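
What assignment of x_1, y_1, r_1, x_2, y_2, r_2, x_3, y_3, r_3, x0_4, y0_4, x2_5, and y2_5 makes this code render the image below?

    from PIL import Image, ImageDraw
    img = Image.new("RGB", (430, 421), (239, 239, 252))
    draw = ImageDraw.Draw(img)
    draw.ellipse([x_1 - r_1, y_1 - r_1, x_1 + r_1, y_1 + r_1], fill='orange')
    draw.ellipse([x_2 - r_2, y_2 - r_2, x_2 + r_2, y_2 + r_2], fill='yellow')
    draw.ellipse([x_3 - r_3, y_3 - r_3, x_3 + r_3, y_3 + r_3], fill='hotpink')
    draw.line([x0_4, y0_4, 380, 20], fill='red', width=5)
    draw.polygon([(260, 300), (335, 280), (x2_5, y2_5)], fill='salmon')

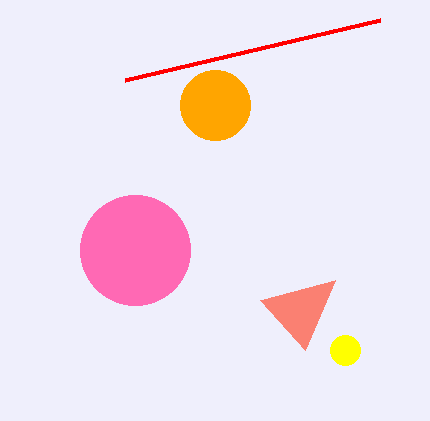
x_1 = 215
y_1 = 105
r_1 = 35
x_2 = 345
y_2 = 350
r_2 = 15
x_3 = 135
y_3 = 250
r_3 = 55
x0_4 = 125
y0_4 = 80
x2_5 = 305
y2_5 = 350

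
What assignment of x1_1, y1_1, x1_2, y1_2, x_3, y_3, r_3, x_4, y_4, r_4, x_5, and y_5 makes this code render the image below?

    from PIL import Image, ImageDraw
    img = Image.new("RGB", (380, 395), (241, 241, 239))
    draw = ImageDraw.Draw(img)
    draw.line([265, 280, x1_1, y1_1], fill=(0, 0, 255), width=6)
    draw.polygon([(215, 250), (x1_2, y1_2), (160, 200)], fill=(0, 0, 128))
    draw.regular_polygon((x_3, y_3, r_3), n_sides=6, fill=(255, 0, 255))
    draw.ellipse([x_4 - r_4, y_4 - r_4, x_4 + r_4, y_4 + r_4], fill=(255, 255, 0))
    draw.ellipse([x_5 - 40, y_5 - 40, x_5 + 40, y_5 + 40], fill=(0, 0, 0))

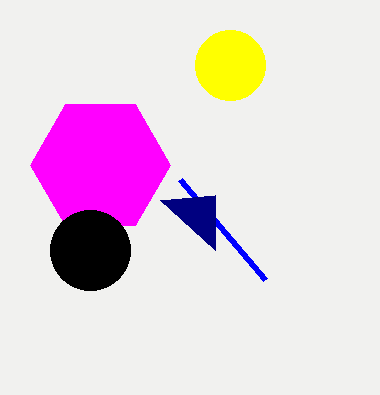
x1_1 = 180
y1_1 = 180
x1_2 = 215
y1_2 = 195
x_3 = 100
y_3 = 165
r_3 = 70
x_4 = 230
y_4 = 65
r_4 = 35
x_5 = 90
y_5 = 250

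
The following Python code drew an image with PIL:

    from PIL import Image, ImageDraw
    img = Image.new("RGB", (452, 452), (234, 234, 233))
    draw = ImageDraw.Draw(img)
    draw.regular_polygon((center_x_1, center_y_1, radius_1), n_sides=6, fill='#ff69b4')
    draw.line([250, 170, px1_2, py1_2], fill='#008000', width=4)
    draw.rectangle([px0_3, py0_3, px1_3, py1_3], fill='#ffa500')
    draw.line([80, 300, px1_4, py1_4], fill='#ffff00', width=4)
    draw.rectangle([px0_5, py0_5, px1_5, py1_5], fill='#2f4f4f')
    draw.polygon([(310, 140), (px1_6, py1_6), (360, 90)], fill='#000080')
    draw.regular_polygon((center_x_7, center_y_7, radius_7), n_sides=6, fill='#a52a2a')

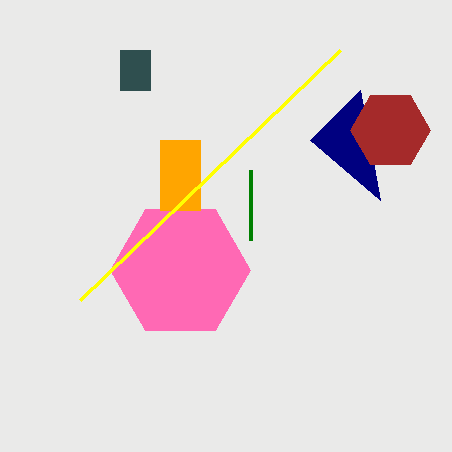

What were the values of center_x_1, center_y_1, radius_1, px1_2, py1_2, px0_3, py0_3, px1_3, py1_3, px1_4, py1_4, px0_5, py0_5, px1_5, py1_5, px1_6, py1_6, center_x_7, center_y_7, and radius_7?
center_x_1 = 180; center_y_1 = 270; radius_1 = 70; px1_2 = 250; py1_2 = 240; px0_3 = 160; py0_3 = 140; px1_3 = 200; py1_3 = 210; px1_4 = 340; py1_4 = 50; px0_5 = 120; py0_5 = 50; px1_5 = 150; py1_5 = 90; px1_6 = 380; py1_6 = 200; center_x_7 = 390; center_y_7 = 130; radius_7 = 40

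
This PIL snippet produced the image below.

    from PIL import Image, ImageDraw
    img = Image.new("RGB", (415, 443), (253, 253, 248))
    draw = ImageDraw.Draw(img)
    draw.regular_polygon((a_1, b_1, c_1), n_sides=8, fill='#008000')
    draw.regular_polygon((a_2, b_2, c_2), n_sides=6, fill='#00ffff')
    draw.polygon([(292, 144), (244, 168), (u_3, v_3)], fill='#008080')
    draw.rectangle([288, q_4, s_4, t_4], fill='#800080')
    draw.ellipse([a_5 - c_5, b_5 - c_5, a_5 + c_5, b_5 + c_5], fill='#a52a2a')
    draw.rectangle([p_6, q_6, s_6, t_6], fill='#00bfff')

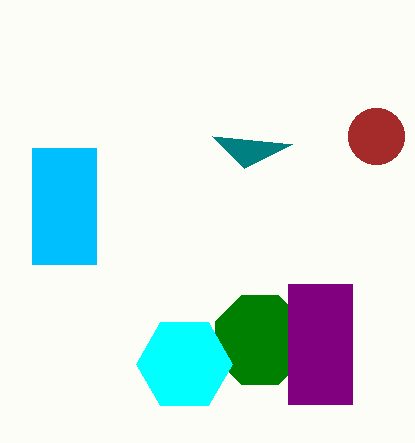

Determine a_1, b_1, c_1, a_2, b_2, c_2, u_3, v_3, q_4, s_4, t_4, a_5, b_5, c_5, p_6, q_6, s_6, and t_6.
a_1 = 260, b_1 = 340, c_1 = 48, a_2 = 184, b_2 = 364, c_2 = 48, u_3 = 212, v_3 = 136, q_4 = 284, s_4 = 352, t_4 = 404, a_5 = 376, b_5 = 136, c_5 = 28, p_6 = 32, q_6 = 148, s_6 = 96, t_6 = 264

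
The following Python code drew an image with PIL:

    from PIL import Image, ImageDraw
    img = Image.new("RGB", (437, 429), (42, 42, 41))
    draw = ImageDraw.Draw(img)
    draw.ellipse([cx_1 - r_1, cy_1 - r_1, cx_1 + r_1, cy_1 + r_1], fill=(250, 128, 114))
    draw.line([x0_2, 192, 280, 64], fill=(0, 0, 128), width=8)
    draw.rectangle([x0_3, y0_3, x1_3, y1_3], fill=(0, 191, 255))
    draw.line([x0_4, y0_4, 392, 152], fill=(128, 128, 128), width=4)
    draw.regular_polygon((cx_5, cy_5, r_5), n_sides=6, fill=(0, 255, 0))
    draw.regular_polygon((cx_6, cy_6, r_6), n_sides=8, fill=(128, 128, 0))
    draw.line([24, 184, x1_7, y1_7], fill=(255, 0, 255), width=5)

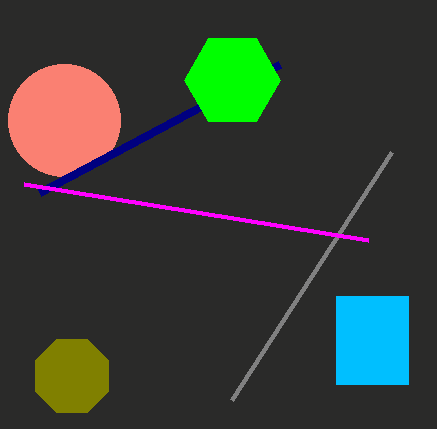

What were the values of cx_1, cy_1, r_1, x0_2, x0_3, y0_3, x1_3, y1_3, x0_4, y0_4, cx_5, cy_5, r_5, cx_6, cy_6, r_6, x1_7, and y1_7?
cx_1 = 64
cy_1 = 120
r_1 = 56
x0_2 = 40
x0_3 = 336
y0_3 = 296
x1_3 = 408
y1_3 = 384
x0_4 = 232
y0_4 = 400
cx_5 = 232
cy_5 = 80
r_5 = 48
cx_6 = 72
cy_6 = 376
r_6 = 40
x1_7 = 368
y1_7 = 240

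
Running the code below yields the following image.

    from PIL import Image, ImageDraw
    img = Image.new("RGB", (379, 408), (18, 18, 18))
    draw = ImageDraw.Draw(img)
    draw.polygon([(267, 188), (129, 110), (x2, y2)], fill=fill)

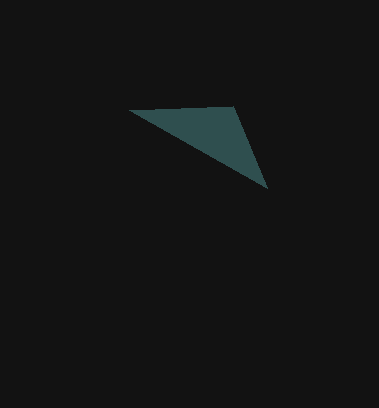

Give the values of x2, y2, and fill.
x2 = 233; y2 = 106; fill = 'darkslategray'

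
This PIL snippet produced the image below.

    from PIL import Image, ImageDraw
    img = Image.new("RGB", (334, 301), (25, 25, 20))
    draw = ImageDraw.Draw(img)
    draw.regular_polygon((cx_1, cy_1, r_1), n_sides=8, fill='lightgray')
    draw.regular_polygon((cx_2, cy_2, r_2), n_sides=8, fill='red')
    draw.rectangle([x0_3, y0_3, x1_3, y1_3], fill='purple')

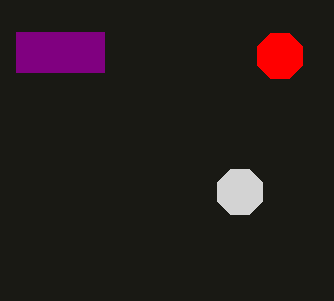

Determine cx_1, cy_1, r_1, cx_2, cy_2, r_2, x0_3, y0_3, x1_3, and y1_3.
cx_1 = 240
cy_1 = 192
r_1 = 24
cx_2 = 280
cy_2 = 56
r_2 = 24
x0_3 = 16
y0_3 = 32
x1_3 = 104
y1_3 = 72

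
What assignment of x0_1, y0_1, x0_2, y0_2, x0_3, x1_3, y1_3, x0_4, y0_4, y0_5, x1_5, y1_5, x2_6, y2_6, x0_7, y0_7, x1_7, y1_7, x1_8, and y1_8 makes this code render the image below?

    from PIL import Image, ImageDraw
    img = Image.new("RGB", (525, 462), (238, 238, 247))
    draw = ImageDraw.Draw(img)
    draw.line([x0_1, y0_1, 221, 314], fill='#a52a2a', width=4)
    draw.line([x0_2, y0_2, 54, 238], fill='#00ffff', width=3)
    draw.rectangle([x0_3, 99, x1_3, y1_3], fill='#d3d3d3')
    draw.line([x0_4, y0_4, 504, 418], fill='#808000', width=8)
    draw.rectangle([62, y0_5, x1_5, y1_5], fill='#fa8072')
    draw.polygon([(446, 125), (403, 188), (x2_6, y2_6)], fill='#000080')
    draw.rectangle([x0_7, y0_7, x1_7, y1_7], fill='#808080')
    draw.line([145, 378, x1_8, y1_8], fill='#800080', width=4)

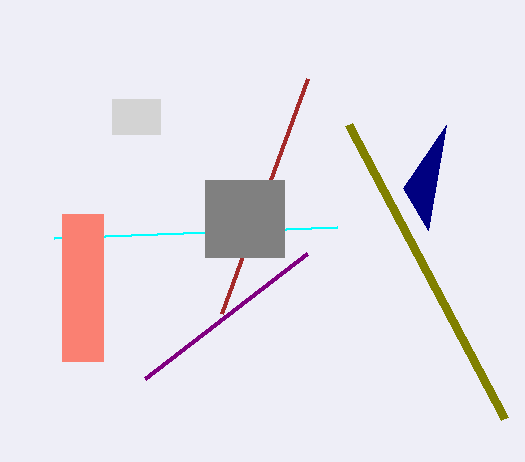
x0_1 = 307
y0_1 = 79
x0_2 = 337
y0_2 = 227
x0_3 = 112
x1_3 = 160
y1_3 = 134
x0_4 = 348
y0_4 = 124
y0_5 = 214
x1_5 = 103
y1_5 = 361
x2_6 = 428
y2_6 = 230
x0_7 = 205
y0_7 = 180
x1_7 = 284
y1_7 = 257
x1_8 = 307
y1_8 = 253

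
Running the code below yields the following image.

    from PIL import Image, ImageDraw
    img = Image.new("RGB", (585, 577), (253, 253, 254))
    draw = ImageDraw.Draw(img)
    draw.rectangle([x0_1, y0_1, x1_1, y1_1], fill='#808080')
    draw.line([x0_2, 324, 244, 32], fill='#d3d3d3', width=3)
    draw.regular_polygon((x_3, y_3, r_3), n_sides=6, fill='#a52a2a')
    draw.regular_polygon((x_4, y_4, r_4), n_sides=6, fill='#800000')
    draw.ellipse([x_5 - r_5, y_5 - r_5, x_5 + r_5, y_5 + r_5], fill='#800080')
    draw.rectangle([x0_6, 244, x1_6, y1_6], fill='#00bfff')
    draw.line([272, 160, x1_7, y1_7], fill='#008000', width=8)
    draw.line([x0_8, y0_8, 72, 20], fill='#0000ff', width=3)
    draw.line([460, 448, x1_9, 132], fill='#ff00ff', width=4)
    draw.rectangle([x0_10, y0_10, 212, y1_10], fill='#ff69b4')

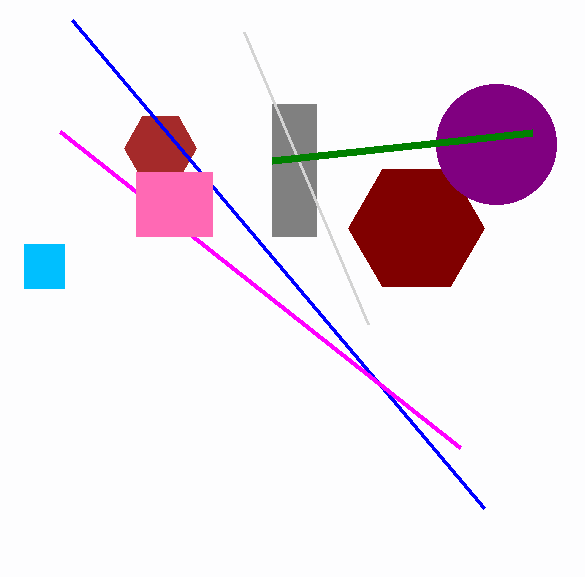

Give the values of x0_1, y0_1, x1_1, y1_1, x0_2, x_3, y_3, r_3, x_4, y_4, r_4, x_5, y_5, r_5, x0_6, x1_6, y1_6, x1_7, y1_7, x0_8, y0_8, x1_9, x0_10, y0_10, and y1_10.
x0_1 = 272, y0_1 = 104, x1_1 = 316, y1_1 = 236, x0_2 = 368, x_3 = 160, y_3 = 148, r_3 = 36, x_4 = 416, y_4 = 228, r_4 = 68, x_5 = 496, y_5 = 144, r_5 = 60, x0_6 = 24, x1_6 = 64, y1_6 = 288, x1_7 = 532, y1_7 = 132, x0_8 = 484, y0_8 = 508, x1_9 = 60, x0_10 = 136, y0_10 = 172, y1_10 = 236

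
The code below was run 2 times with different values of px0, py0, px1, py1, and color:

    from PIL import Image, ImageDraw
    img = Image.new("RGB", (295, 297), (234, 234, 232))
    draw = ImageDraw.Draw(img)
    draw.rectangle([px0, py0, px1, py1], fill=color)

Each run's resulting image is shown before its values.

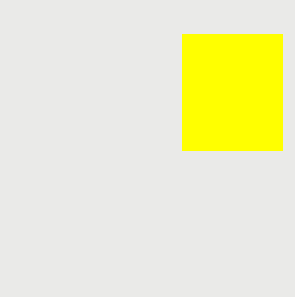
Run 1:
px0 = 182; py0 = 34; px1 = 282; py1 = 150; color = 'yellow'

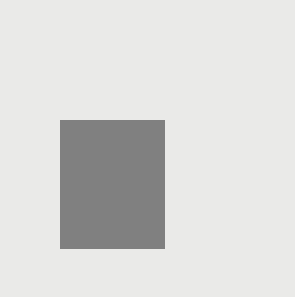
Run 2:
px0 = 60
py0 = 120
px1 = 164
py1 = 248
color = 'gray'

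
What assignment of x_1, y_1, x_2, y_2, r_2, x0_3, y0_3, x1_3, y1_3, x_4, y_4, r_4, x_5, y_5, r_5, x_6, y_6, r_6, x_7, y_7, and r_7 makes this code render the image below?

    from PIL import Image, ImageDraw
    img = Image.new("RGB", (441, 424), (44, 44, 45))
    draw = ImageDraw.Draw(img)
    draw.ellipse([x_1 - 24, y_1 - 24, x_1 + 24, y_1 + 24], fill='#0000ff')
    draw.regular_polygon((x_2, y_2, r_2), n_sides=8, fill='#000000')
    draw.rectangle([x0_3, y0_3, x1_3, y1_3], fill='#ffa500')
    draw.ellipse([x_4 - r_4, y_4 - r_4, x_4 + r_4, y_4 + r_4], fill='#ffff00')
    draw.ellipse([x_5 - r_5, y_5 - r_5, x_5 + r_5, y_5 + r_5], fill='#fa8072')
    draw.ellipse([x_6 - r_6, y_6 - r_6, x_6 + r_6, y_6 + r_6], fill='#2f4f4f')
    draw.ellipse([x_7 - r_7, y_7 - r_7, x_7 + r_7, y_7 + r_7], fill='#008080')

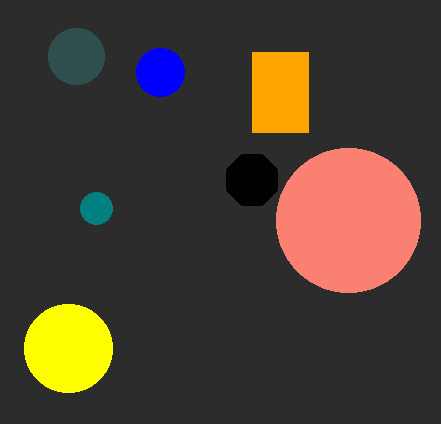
x_1 = 160
y_1 = 72
x_2 = 252
y_2 = 180
r_2 = 28
x0_3 = 252
y0_3 = 52
x1_3 = 308
y1_3 = 132
x_4 = 68
y_4 = 348
r_4 = 44
x_5 = 348
y_5 = 220
r_5 = 72
x_6 = 76
y_6 = 56
r_6 = 28
x_7 = 96
y_7 = 208
r_7 = 16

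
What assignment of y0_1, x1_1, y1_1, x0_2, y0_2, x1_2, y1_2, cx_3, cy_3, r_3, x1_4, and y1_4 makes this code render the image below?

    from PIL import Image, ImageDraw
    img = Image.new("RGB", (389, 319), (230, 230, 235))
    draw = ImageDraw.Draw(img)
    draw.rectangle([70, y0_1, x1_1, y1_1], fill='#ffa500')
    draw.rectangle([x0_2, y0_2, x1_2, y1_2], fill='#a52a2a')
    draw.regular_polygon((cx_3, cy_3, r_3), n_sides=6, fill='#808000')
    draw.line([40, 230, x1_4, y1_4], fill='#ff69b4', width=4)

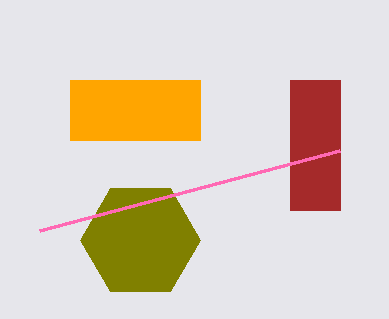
y0_1 = 80, x1_1 = 200, y1_1 = 140, x0_2 = 290, y0_2 = 80, x1_2 = 340, y1_2 = 210, cx_3 = 140, cy_3 = 240, r_3 = 60, x1_4 = 340, y1_4 = 150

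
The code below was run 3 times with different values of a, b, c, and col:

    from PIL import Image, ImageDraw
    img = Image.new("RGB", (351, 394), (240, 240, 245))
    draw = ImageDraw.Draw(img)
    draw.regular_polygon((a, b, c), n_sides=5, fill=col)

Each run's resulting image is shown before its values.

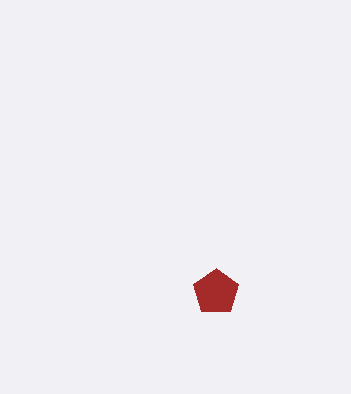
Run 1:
a = 216, b = 292, c = 24, col = 'brown'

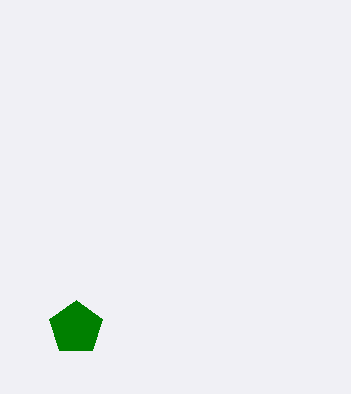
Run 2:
a = 76
b = 328
c = 28
col = 'green'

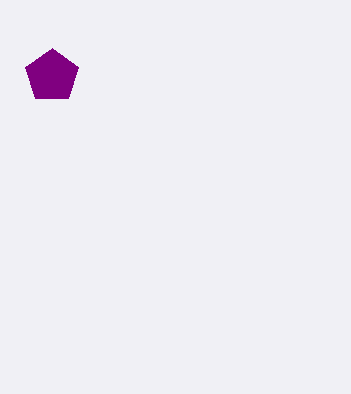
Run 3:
a = 52; b = 76; c = 28; col = 'purple'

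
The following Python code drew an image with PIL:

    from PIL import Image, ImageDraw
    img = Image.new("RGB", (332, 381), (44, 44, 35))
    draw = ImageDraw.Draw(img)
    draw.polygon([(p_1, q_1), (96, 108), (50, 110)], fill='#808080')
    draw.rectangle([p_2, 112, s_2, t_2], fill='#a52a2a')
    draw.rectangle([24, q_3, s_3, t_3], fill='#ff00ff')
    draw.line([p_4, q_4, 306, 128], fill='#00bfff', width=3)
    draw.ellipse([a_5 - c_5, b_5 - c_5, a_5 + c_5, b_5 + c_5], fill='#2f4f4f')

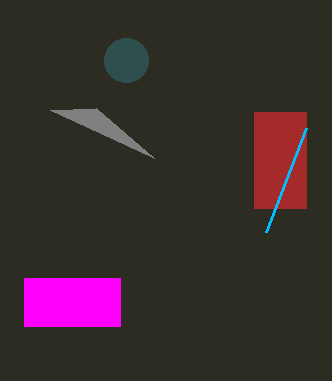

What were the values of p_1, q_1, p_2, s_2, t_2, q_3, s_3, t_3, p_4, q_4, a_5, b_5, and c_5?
p_1 = 154; q_1 = 158; p_2 = 254; s_2 = 306; t_2 = 208; q_3 = 278; s_3 = 120; t_3 = 326; p_4 = 266; q_4 = 232; a_5 = 126; b_5 = 60; c_5 = 22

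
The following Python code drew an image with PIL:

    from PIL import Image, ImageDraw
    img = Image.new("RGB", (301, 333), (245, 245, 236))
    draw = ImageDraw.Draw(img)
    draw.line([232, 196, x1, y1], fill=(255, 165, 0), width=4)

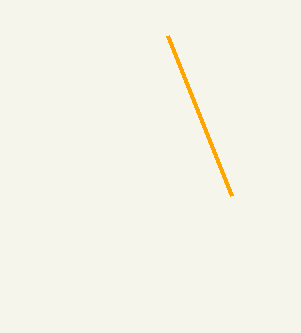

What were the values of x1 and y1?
x1 = 168
y1 = 36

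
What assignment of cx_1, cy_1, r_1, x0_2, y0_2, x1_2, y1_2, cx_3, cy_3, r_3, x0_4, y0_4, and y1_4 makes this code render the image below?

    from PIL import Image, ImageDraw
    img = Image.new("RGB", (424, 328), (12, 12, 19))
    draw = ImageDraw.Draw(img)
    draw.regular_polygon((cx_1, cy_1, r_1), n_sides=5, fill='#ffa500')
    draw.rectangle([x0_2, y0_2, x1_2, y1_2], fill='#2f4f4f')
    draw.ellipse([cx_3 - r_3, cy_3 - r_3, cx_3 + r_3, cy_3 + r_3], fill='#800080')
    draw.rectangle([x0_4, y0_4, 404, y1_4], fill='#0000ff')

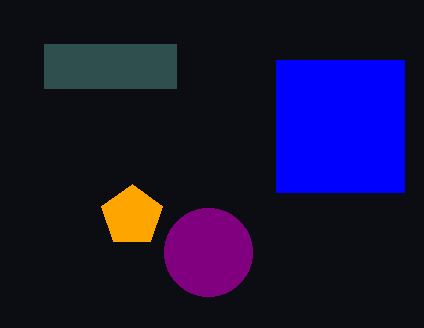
cx_1 = 132
cy_1 = 216
r_1 = 32
x0_2 = 44
y0_2 = 44
x1_2 = 176
y1_2 = 88
cx_3 = 208
cy_3 = 252
r_3 = 44
x0_4 = 276
y0_4 = 60
y1_4 = 192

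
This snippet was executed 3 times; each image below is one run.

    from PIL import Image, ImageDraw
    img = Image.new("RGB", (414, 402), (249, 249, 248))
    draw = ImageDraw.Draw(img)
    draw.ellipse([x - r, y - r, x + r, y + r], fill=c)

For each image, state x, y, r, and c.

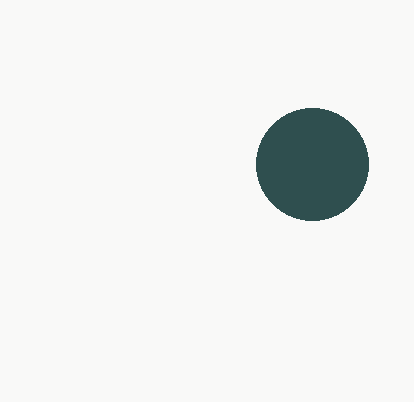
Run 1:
x = 312, y = 164, r = 56, c = 'darkslategray'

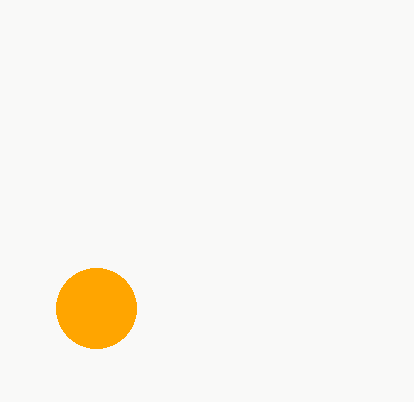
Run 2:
x = 96
y = 308
r = 40
c = 'orange'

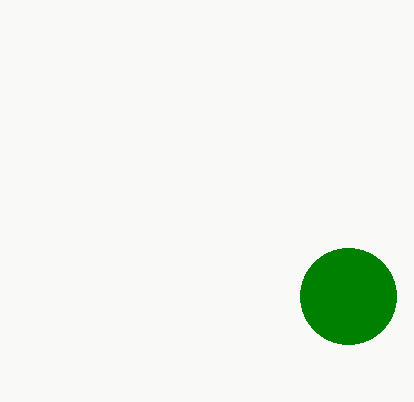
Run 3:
x = 348
y = 296
r = 48
c = 'green'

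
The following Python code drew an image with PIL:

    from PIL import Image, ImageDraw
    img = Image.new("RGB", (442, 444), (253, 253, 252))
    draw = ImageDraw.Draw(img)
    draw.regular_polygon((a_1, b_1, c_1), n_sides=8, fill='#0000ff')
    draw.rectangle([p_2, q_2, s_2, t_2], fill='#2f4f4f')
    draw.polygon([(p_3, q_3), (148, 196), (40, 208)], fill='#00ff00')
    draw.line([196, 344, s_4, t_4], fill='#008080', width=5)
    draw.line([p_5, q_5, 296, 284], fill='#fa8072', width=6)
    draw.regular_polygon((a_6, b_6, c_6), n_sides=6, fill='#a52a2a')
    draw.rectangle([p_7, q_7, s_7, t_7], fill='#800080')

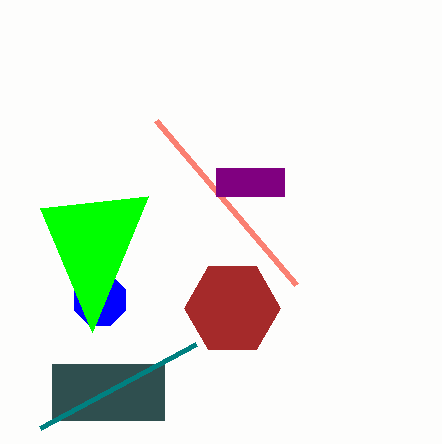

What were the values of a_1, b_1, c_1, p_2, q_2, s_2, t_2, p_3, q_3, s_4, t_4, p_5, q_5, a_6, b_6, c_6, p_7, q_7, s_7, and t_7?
a_1 = 100; b_1 = 300; c_1 = 28; p_2 = 52; q_2 = 364; s_2 = 164; t_2 = 420; p_3 = 92; q_3 = 332; s_4 = 40; t_4 = 428; p_5 = 156; q_5 = 120; a_6 = 232; b_6 = 308; c_6 = 48; p_7 = 216; q_7 = 168; s_7 = 284; t_7 = 196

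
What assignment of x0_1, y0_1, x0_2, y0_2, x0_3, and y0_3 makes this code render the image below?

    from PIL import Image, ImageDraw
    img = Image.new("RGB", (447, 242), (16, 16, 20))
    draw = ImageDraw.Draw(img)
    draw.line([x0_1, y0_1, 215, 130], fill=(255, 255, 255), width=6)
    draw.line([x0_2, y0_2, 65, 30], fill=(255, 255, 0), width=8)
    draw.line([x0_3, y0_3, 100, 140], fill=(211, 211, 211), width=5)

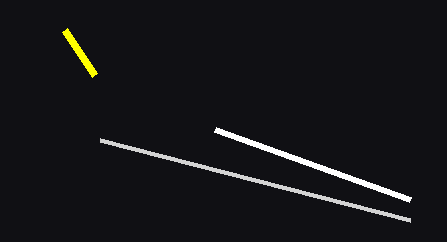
x0_1 = 410; y0_1 = 200; x0_2 = 95; y0_2 = 75; x0_3 = 410; y0_3 = 220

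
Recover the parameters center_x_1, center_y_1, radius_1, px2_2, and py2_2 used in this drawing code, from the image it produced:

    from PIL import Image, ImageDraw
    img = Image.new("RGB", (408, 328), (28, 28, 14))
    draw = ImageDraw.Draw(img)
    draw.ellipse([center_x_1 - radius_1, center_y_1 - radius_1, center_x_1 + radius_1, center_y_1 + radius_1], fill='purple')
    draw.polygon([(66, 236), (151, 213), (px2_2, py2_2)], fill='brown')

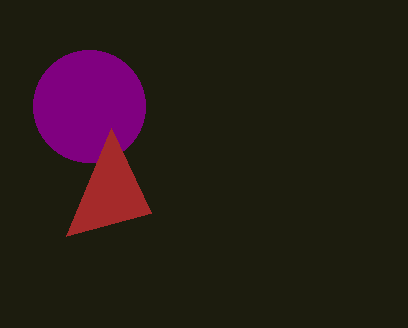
center_x_1 = 89
center_y_1 = 106
radius_1 = 56
px2_2 = 111
py2_2 = 128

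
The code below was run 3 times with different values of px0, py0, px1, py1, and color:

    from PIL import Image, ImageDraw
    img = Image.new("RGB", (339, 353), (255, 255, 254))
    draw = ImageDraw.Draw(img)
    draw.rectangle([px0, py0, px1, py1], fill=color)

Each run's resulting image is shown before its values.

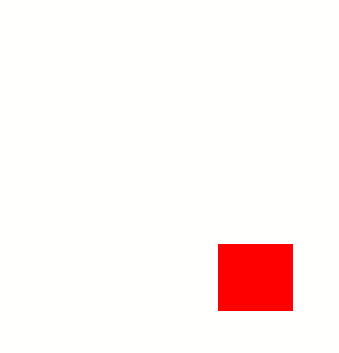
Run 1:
px0 = 218; py0 = 244; px1 = 292; py1 = 310; color = 'red'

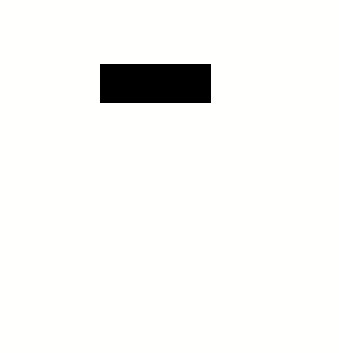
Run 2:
px0 = 100; py0 = 64; px1 = 210; py1 = 102; color = 'black'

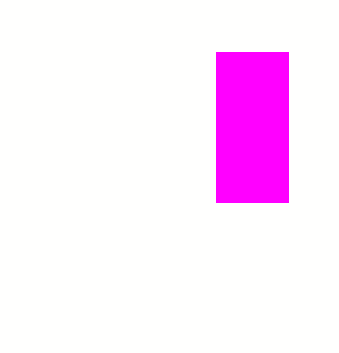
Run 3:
px0 = 216, py0 = 52, px1 = 288, py1 = 202, color = 'magenta'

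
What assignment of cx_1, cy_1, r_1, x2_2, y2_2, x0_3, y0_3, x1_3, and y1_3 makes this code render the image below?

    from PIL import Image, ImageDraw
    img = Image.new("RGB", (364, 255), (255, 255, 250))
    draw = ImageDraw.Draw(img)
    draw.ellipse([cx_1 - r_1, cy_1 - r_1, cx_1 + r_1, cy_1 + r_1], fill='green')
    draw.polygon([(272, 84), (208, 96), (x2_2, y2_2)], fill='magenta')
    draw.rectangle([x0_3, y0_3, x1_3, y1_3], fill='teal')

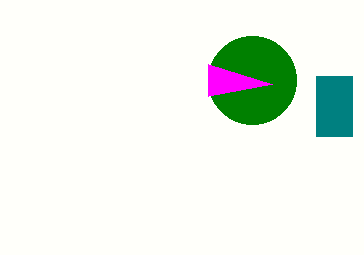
cx_1 = 252; cy_1 = 80; r_1 = 44; x2_2 = 208; y2_2 = 64; x0_3 = 316; y0_3 = 76; x1_3 = 352; y1_3 = 136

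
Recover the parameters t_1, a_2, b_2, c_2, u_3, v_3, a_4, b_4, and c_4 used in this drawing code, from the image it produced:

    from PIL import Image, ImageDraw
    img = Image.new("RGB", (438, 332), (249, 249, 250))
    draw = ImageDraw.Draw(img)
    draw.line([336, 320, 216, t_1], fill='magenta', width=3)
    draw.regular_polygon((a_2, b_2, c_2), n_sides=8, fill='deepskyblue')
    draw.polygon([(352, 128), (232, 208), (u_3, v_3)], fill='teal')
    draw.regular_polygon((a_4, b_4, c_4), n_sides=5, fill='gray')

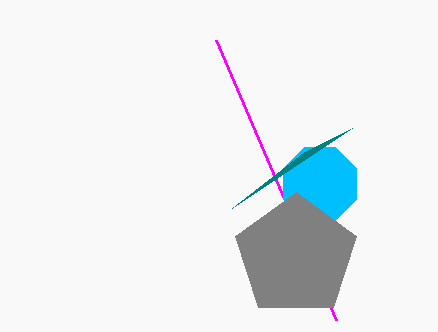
t_1 = 40, a_2 = 320, b_2 = 184, c_2 = 40, u_3 = 304, v_3 = 152, a_4 = 296, b_4 = 256, c_4 = 64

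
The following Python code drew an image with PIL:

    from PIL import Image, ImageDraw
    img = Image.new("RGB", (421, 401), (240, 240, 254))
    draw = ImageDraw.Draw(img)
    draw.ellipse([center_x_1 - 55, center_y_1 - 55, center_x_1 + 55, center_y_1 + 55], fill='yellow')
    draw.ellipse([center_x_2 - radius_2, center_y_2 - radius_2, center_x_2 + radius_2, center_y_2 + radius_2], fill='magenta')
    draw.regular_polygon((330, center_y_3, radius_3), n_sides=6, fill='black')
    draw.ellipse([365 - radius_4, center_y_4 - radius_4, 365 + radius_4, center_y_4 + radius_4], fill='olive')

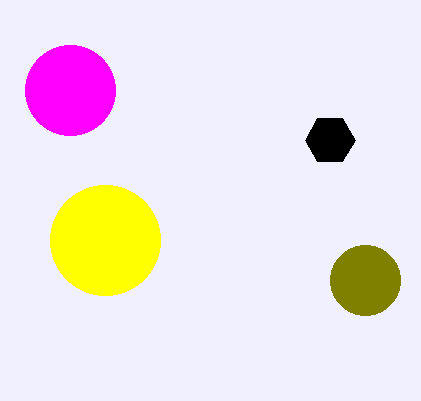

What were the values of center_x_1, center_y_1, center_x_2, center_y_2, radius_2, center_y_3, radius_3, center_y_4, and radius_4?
center_x_1 = 105; center_y_1 = 240; center_x_2 = 70; center_y_2 = 90; radius_2 = 45; center_y_3 = 140; radius_3 = 25; center_y_4 = 280; radius_4 = 35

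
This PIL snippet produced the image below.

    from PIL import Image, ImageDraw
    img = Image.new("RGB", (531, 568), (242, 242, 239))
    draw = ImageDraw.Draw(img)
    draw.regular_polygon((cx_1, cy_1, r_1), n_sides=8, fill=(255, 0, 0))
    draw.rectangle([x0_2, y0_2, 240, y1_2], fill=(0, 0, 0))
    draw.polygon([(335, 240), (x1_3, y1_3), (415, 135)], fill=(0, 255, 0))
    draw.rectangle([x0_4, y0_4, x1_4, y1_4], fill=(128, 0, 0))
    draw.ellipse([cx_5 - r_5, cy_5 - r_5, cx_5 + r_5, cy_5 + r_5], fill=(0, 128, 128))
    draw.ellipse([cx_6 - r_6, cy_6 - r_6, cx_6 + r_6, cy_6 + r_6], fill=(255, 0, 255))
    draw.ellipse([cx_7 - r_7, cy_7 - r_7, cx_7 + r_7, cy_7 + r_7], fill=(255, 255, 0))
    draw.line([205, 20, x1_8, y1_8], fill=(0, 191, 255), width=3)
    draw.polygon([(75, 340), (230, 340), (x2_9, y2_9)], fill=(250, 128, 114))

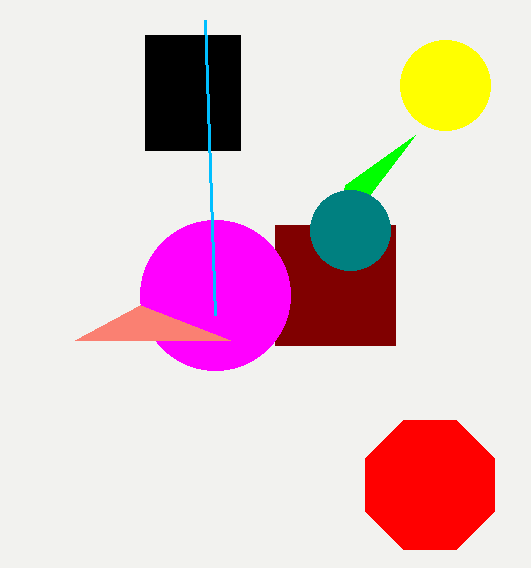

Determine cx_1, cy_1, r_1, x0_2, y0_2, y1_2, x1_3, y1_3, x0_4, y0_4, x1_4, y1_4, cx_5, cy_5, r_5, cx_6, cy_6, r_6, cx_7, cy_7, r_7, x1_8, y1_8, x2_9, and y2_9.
cx_1 = 430; cy_1 = 485; r_1 = 70; x0_2 = 145; y0_2 = 35; y1_2 = 150; x1_3 = 345; y1_3 = 185; x0_4 = 275; y0_4 = 225; x1_4 = 395; y1_4 = 345; cx_5 = 350; cy_5 = 230; r_5 = 40; cx_6 = 215; cy_6 = 295; r_6 = 75; cx_7 = 445; cy_7 = 85; r_7 = 45; x1_8 = 215; y1_8 = 315; x2_9 = 140; y2_9 = 305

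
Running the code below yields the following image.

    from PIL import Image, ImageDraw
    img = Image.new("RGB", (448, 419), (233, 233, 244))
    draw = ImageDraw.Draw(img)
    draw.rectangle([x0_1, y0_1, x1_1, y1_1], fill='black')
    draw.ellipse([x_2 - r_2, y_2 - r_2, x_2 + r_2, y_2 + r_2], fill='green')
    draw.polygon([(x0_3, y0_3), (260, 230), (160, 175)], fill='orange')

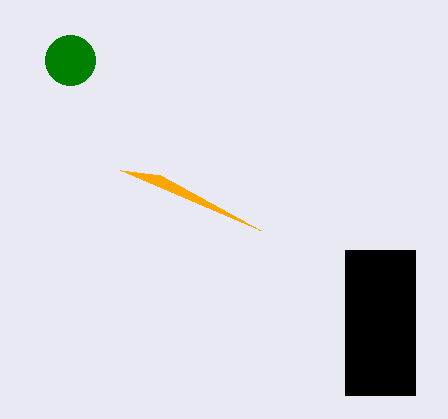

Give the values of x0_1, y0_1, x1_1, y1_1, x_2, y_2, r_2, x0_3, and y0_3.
x0_1 = 345
y0_1 = 250
x1_1 = 415
y1_1 = 395
x_2 = 70
y_2 = 60
r_2 = 25
x0_3 = 120
y0_3 = 170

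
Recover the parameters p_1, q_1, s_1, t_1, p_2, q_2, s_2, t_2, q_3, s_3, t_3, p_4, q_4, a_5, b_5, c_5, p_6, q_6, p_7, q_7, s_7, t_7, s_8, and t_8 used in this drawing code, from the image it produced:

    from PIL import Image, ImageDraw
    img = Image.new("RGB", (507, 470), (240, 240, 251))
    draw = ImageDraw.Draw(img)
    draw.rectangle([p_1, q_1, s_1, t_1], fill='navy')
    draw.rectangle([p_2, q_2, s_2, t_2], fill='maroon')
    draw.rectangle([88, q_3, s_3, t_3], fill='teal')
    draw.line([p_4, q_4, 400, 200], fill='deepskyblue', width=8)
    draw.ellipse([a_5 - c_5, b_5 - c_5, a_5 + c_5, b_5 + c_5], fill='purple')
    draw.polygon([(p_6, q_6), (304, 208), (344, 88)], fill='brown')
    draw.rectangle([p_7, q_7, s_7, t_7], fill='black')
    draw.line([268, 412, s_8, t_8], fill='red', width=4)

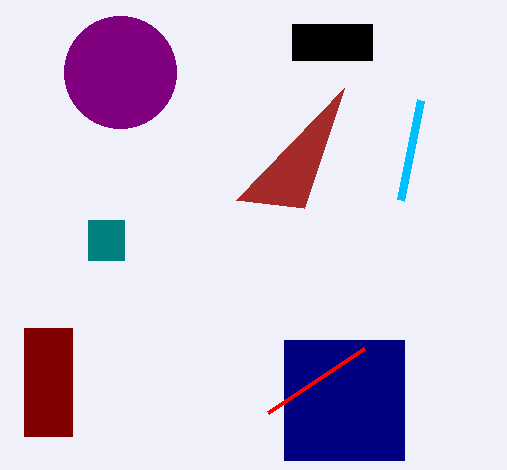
p_1 = 284, q_1 = 340, s_1 = 404, t_1 = 460, p_2 = 24, q_2 = 328, s_2 = 72, t_2 = 436, q_3 = 220, s_3 = 124, t_3 = 260, p_4 = 420, q_4 = 100, a_5 = 120, b_5 = 72, c_5 = 56, p_6 = 236, q_6 = 200, p_7 = 292, q_7 = 24, s_7 = 372, t_7 = 60, s_8 = 364, t_8 = 348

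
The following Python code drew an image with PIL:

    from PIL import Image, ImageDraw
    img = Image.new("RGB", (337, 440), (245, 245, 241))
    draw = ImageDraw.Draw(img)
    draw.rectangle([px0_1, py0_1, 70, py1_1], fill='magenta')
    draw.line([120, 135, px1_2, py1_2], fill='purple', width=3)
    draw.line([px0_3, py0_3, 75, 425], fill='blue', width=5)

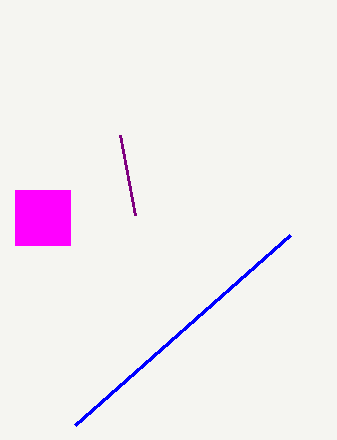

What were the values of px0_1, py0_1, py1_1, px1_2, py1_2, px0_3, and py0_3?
px0_1 = 15
py0_1 = 190
py1_1 = 245
px1_2 = 135
py1_2 = 215
px0_3 = 290
py0_3 = 235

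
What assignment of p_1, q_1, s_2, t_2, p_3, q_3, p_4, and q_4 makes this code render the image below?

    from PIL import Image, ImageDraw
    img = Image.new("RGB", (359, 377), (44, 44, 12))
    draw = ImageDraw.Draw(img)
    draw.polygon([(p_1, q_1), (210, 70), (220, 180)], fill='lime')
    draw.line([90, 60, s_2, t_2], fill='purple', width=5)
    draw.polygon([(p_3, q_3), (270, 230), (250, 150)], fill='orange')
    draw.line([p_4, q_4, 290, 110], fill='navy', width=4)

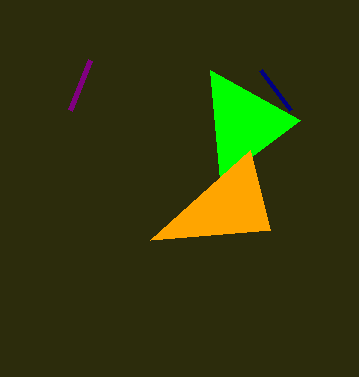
p_1 = 300
q_1 = 120
s_2 = 70
t_2 = 110
p_3 = 150
q_3 = 240
p_4 = 260
q_4 = 70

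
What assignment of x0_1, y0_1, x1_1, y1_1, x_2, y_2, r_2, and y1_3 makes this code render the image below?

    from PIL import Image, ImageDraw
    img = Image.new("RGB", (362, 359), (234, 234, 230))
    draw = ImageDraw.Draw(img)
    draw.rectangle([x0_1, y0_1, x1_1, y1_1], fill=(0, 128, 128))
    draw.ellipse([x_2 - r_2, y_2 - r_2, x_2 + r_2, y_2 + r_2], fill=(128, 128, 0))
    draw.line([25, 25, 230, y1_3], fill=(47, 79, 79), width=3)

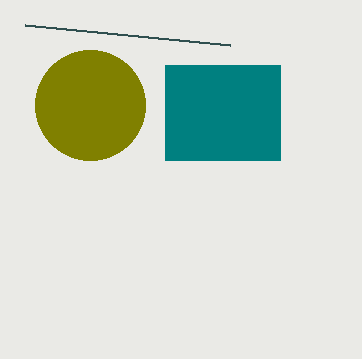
x0_1 = 165; y0_1 = 65; x1_1 = 280; y1_1 = 160; x_2 = 90; y_2 = 105; r_2 = 55; y1_3 = 45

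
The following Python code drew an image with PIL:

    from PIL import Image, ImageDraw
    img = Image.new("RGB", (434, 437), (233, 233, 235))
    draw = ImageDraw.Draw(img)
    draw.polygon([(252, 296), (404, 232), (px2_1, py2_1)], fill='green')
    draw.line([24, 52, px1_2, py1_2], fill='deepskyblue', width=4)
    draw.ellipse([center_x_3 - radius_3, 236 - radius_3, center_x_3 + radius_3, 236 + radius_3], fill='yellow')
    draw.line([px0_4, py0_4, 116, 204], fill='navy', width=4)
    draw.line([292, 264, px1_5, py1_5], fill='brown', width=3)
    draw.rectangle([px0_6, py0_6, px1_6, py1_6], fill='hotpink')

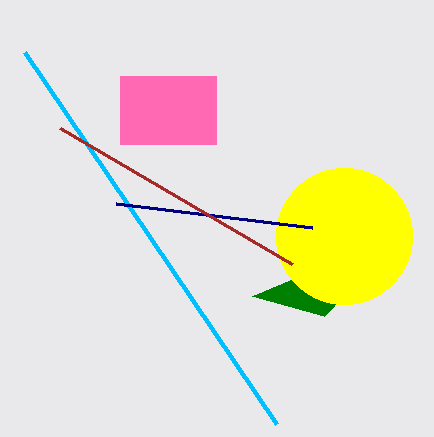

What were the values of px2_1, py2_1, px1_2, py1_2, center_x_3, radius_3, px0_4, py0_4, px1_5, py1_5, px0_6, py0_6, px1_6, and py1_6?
px2_1 = 324
py2_1 = 316
px1_2 = 276
py1_2 = 424
center_x_3 = 344
radius_3 = 68
px0_4 = 312
py0_4 = 228
px1_5 = 60
py1_5 = 128
px0_6 = 120
py0_6 = 76
px1_6 = 216
py1_6 = 144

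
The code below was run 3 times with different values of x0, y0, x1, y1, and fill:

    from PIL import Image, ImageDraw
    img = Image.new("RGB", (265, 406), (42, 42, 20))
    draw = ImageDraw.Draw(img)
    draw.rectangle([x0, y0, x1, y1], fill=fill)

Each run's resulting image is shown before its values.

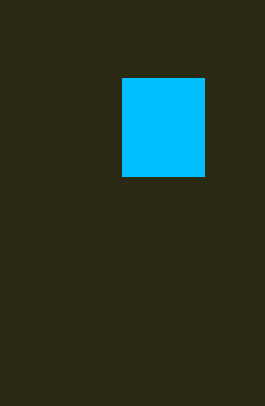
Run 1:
x0 = 122
y0 = 78
x1 = 204
y1 = 176
fill = 'deepskyblue'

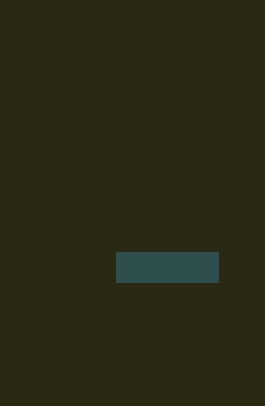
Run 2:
x0 = 116
y0 = 252
x1 = 218
y1 = 282
fill = 'darkslategray'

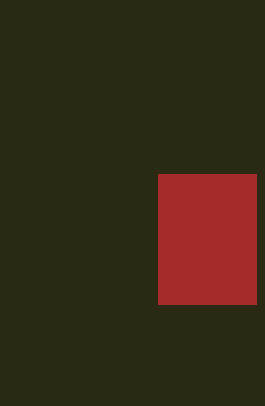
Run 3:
x0 = 158, y0 = 174, x1 = 256, y1 = 304, fill = 'brown'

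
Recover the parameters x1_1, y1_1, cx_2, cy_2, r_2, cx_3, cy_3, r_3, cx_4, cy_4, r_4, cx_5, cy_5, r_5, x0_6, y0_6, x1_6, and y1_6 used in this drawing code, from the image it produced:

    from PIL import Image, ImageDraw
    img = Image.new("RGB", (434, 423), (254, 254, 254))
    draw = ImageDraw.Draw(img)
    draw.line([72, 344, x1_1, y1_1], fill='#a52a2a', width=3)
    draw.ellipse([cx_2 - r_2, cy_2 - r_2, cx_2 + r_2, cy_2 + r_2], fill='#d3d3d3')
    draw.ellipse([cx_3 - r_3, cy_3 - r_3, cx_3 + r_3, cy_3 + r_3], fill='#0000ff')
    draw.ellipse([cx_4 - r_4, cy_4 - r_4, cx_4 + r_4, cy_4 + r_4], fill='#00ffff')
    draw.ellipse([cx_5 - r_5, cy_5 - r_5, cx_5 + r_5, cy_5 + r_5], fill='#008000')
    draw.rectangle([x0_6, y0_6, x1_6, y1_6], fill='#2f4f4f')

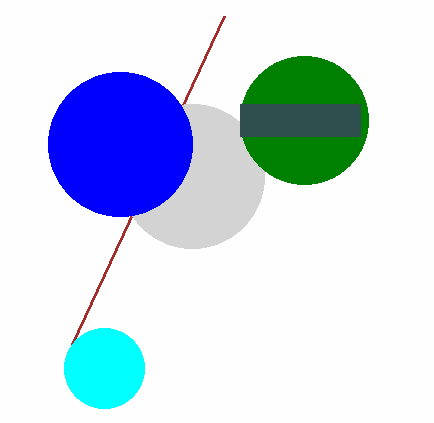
x1_1 = 224
y1_1 = 16
cx_2 = 192
cy_2 = 176
r_2 = 72
cx_3 = 120
cy_3 = 144
r_3 = 72
cx_4 = 104
cy_4 = 368
r_4 = 40
cx_5 = 304
cy_5 = 120
r_5 = 64
x0_6 = 240
y0_6 = 104
x1_6 = 360
y1_6 = 136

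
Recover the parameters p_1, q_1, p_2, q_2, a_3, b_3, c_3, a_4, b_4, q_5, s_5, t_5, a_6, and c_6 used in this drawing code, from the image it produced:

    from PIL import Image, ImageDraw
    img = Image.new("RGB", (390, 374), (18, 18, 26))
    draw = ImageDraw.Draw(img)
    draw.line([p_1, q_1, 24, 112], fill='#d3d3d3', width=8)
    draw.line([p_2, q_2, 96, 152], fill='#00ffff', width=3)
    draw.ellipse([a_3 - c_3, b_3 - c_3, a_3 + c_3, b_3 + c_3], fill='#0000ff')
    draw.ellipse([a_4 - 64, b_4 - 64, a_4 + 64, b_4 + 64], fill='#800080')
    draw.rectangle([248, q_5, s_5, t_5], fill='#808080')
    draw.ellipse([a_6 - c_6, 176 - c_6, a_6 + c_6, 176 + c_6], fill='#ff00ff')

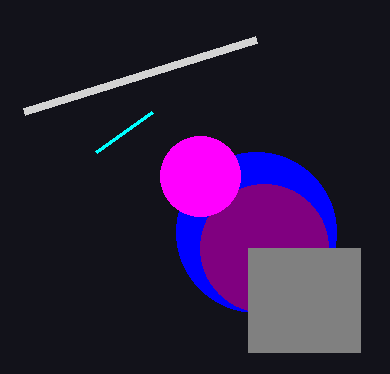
p_1 = 256
q_1 = 40
p_2 = 152
q_2 = 112
a_3 = 256
b_3 = 232
c_3 = 80
a_4 = 264
b_4 = 248
q_5 = 248
s_5 = 360
t_5 = 352
a_6 = 200
c_6 = 40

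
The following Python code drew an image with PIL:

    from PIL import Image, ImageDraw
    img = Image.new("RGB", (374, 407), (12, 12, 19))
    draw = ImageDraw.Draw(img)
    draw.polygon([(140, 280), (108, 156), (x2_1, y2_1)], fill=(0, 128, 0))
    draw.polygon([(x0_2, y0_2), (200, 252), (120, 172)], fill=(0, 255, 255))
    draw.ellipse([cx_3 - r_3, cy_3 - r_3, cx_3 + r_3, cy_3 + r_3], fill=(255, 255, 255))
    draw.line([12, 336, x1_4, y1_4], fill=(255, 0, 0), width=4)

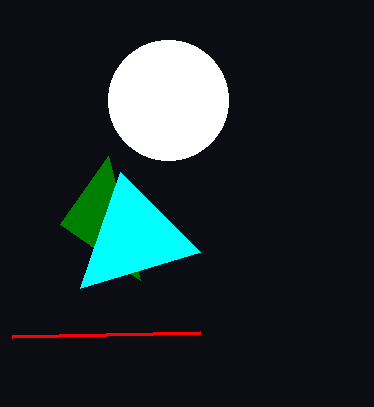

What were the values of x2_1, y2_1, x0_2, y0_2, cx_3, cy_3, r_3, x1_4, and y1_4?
x2_1 = 60
y2_1 = 224
x0_2 = 80
y0_2 = 288
cx_3 = 168
cy_3 = 100
r_3 = 60
x1_4 = 200
y1_4 = 332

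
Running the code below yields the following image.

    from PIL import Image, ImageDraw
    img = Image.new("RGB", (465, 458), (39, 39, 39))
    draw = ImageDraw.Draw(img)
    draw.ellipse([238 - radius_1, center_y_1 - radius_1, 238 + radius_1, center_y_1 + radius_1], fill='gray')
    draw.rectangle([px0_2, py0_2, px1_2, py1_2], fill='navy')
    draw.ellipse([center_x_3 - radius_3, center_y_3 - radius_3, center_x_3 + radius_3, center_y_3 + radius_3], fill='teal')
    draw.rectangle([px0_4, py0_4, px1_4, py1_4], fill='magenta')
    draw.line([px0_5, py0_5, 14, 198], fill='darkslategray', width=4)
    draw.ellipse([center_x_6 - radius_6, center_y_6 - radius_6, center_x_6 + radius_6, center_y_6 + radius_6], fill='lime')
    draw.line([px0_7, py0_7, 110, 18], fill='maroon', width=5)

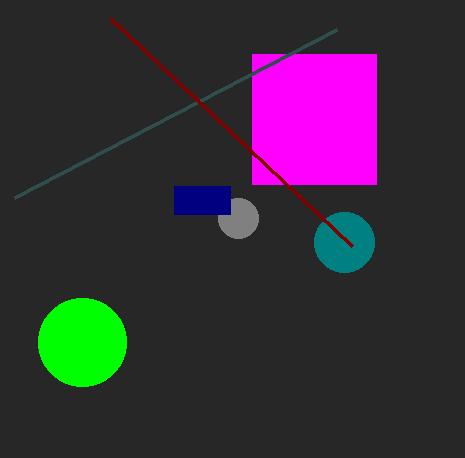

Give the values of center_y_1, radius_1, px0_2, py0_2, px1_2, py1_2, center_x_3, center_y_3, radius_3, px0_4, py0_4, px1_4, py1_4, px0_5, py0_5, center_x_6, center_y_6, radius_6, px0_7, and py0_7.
center_y_1 = 218
radius_1 = 20
px0_2 = 174
py0_2 = 186
px1_2 = 230
py1_2 = 214
center_x_3 = 344
center_y_3 = 242
radius_3 = 30
px0_4 = 252
py0_4 = 54
px1_4 = 376
py1_4 = 184
px0_5 = 336
py0_5 = 30
center_x_6 = 82
center_y_6 = 342
radius_6 = 44
px0_7 = 352
py0_7 = 246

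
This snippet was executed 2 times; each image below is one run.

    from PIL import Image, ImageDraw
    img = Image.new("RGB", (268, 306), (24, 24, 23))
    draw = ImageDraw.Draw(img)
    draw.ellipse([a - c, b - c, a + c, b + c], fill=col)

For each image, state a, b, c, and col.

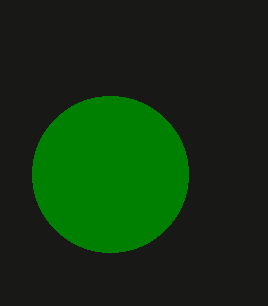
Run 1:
a = 110, b = 174, c = 78, col = 'green'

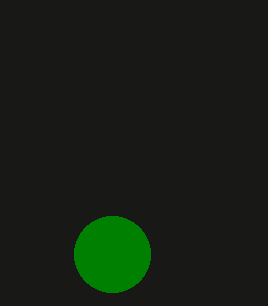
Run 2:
a = 112
b = 254
c = 38
col = 'green'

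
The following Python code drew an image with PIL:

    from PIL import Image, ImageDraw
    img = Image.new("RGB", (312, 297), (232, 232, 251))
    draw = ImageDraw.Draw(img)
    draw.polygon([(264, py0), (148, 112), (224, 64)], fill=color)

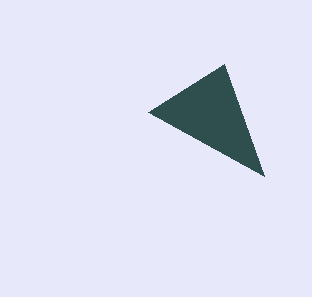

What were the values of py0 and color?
py0 = 176, color = 'darkslategray'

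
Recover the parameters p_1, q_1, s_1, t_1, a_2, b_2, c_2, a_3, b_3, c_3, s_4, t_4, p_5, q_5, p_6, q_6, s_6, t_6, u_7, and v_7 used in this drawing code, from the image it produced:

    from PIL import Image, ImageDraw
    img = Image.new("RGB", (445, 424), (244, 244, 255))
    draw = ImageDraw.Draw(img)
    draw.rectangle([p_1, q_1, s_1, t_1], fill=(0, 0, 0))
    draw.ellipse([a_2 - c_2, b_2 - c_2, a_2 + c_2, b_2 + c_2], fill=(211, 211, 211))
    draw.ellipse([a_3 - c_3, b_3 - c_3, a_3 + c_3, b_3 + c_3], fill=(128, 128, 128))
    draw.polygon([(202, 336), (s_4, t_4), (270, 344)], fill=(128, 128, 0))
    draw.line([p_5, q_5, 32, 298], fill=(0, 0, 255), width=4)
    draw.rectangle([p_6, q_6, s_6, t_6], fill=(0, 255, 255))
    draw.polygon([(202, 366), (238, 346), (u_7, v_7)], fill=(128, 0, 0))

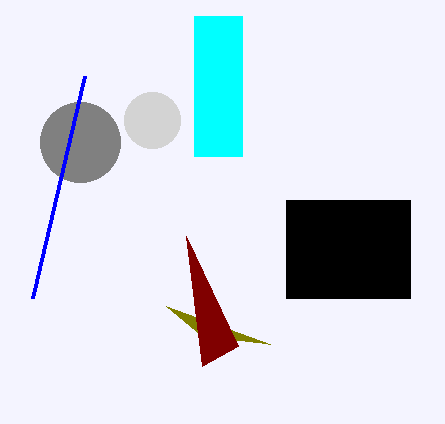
p_1 = 286, q_1 = 200, s_1 = 410, t_1 = 298, a_2 = 152, b_2 = 120, c_2 = 28, a_3 = 80, b_3 = 142, c_3 = 40, s_4 = 166, t_4 = 306, p_5 = 84, q_5 = 76, p_6 = 194, q_6 = 16, s_6 = 242, t_6 = 156, u_7 = 186, v_7 = 236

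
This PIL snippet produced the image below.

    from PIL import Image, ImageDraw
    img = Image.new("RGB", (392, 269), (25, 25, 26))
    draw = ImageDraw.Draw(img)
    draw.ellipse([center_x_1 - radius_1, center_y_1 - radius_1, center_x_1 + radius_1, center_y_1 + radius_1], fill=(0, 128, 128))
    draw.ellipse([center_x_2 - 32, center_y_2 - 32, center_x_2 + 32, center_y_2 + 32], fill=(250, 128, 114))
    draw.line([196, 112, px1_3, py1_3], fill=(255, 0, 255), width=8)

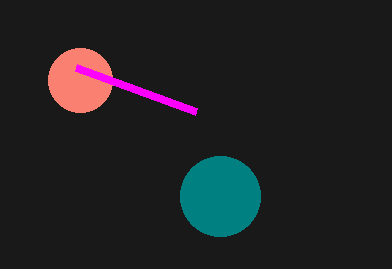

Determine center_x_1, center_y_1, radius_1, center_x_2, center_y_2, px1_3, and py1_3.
center_x_1 = 220
center_y_1 = 196
radius_1 = 40
center_x_2 = 80
center_y_2 = 80
px1_3 = 76
py1_3 = 68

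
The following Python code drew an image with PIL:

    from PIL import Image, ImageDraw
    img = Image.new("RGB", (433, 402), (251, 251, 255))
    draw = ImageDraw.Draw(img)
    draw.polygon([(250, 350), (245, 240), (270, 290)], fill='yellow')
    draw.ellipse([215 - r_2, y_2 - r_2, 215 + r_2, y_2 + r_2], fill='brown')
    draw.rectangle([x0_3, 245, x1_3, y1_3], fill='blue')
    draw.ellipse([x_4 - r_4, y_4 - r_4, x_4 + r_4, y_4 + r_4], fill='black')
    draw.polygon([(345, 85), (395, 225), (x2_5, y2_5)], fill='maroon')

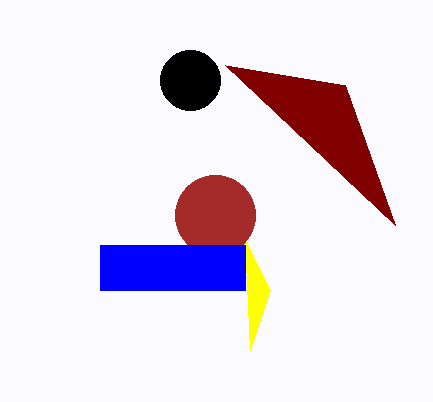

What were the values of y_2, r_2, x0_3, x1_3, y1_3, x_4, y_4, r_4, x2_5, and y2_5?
y_2 = 215; r_2 = 40; x0_3 = 100; x1_3 = 245; y1_3 = 290; x_4 = 190; y_4 = 80; r_4 = 30; x2_5 = 225; y2_5 = 65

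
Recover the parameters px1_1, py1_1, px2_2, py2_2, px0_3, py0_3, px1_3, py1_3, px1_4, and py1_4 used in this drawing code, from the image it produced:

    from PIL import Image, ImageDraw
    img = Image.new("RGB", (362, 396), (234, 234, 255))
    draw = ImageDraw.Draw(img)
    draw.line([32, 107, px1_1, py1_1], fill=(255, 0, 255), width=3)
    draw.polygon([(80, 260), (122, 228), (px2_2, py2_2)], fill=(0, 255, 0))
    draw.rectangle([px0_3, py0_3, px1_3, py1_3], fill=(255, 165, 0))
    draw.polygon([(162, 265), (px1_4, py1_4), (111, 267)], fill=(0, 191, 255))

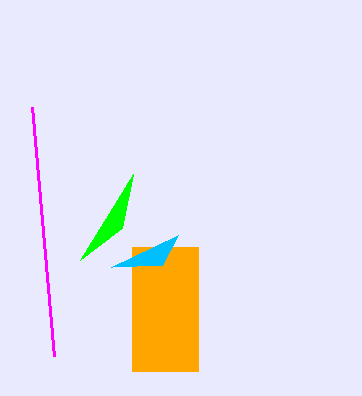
px1_1 = 54
py1_1 = 356
px2_2 = 133
py2_2 = 174
px0_3 = 132
py0_3 = 247
px1_3 = 198
py1_3 = 371
px1_4 = 178
py1_4 = 235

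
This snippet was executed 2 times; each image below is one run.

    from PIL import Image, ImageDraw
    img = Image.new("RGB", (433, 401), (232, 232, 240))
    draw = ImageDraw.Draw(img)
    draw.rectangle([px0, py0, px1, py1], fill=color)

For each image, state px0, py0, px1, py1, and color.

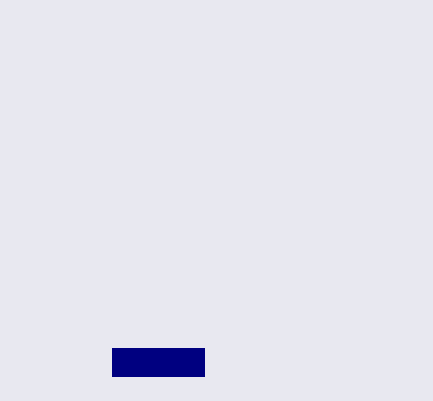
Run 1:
px0 = 112; py0 = 348; px1 = 204; py1 = 376; color = 'navy'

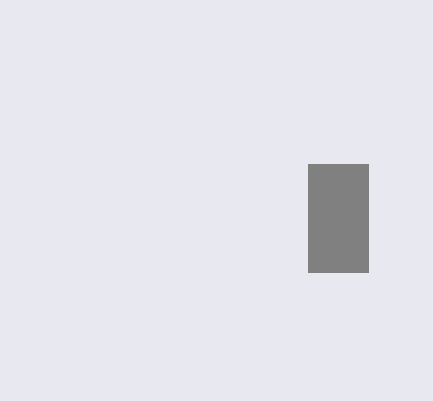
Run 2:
px0 = 308, py0 = 164, px1 = 368, py1 = 272, color = 'gray'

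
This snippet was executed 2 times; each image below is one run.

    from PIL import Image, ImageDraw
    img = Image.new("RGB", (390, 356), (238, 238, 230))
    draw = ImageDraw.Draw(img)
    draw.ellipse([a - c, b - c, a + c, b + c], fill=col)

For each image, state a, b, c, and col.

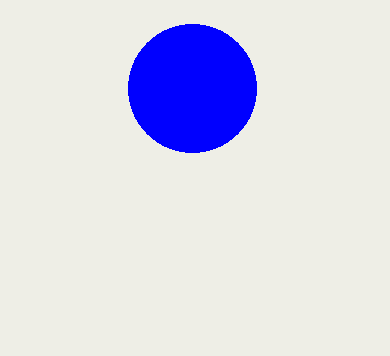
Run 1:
a = 192, b = 88, c = 64, col = 'blue'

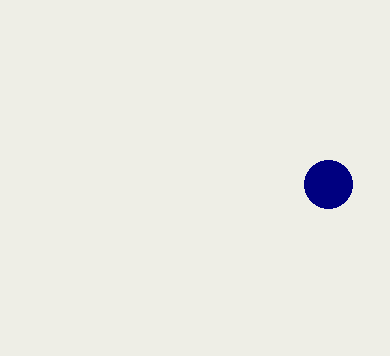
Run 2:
a = 328
b = 184
c = 24
col = 'navy'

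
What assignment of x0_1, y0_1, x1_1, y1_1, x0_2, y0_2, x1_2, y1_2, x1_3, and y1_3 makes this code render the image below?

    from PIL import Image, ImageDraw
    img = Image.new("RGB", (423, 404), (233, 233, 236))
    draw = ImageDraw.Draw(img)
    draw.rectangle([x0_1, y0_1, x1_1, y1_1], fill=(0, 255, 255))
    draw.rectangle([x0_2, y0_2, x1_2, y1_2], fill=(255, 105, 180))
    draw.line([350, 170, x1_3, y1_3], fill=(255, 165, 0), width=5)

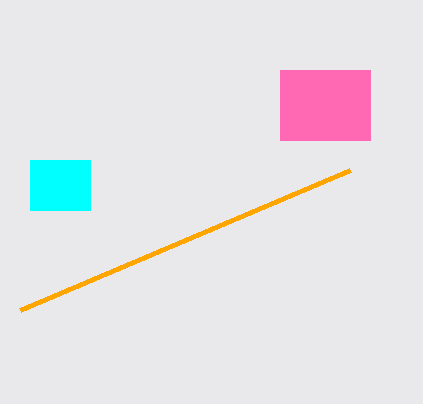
x0_1 = 30; y0_1 = 160; x1_1 = 90; y1_1 = 210; x0_2 = 280; y0_2 = 70; x1_2 = 370; y1_2 = 140; x1_3 = 20; y1_3 = 310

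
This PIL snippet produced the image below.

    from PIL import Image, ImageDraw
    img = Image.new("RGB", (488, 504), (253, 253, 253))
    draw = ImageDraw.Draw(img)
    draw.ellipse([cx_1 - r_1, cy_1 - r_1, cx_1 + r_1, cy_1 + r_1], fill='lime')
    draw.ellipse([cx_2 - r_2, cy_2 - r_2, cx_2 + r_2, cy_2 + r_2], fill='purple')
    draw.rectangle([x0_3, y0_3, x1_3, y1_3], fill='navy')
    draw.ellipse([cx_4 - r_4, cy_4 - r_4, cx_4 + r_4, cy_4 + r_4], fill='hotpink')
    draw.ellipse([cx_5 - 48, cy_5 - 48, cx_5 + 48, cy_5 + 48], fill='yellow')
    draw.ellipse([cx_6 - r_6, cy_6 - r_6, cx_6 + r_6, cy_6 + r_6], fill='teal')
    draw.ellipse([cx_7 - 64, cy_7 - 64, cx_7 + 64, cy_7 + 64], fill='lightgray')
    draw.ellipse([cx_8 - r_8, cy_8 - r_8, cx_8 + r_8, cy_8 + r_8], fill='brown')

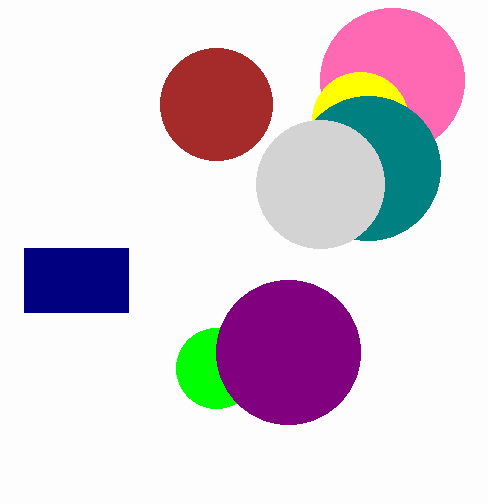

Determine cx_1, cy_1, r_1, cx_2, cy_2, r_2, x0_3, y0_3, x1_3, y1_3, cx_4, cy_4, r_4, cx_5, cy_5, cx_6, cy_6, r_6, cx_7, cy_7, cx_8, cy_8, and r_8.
cx_1 = 216
cy_1 = 368
r_1 = 40
cx_2 = 288
cy_2 = 352
r_2 = 72
x0_3 = 24
y0_3 = 248
x1_3 = 128
y1_3 = 312
cx_4 = 392
cy_4 = 80
r_4 = 72
cx_5 = 360
cy_5 = 120
cx_6 = 368
cy_6 = 168
r_6 = 72
cx_7 = 320
cy_7 = 184
cx_8 = 216
cy_8 = 104
r_8 = 56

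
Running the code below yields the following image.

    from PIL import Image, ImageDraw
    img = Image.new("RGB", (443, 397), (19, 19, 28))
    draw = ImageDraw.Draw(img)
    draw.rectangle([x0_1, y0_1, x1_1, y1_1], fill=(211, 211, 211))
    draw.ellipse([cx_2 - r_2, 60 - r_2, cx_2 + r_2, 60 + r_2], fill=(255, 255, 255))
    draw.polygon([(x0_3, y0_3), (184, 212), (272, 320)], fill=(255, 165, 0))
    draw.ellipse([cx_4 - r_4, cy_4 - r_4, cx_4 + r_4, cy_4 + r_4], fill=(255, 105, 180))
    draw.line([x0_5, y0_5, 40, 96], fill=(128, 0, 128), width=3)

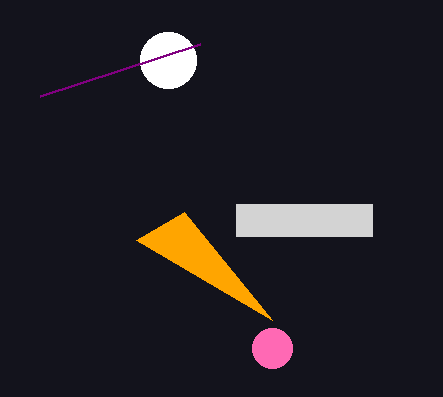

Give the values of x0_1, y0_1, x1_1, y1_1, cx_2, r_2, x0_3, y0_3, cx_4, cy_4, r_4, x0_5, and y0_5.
x0_1 = 236; y0_1 = 204; x1_1 = 372; y1_1 = 236; cx_2 = 168; r_2 = 28; x0_3 = 136; y0_3 = 240; cx_4 = 272; cy_4 = 348; r_4 = 20; x0_5 = 200; y0_5 = 44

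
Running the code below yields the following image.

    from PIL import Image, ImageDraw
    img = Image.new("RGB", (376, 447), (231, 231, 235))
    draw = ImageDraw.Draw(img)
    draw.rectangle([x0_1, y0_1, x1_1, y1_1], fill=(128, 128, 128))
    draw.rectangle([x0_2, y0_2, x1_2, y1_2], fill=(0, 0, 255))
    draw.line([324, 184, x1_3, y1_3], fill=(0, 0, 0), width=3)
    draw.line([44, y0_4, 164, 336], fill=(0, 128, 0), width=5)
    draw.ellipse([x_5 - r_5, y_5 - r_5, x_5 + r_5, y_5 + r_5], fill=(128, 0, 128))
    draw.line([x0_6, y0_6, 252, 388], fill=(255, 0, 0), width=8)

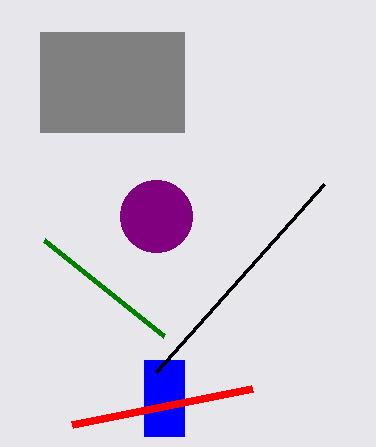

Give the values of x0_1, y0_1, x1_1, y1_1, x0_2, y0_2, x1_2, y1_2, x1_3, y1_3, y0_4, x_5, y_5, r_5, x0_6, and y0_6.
x0_1 = 40, y0_1 = 32, x1_1 = 184, y1_1 = 132, x0_2 = 144, y0_2 = 360, x1_2 = 184, y1_2 = 436, x1_3 = 156, y1_3 = 372, y0_4 = 240, x_5 = 156, y_5 = 216, r_5 = 36, x0_6 = 72, y0_6 = 424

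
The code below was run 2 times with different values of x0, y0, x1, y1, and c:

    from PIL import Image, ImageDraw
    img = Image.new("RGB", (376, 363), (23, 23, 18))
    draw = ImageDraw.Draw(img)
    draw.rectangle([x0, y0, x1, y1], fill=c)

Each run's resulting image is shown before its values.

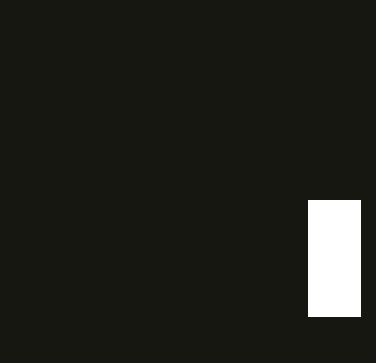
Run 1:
x0 = 308, y0 = 200, x1 = 360, y1 = 316, c = 'white'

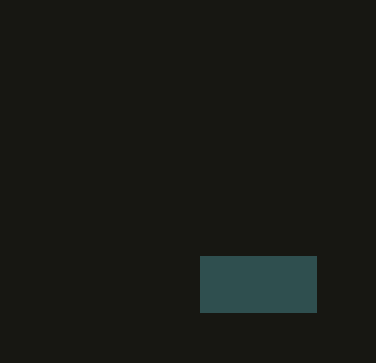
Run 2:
x0 = 200, y0 = 256, x1 = 316, y1 = 312, c = 'darkslategray'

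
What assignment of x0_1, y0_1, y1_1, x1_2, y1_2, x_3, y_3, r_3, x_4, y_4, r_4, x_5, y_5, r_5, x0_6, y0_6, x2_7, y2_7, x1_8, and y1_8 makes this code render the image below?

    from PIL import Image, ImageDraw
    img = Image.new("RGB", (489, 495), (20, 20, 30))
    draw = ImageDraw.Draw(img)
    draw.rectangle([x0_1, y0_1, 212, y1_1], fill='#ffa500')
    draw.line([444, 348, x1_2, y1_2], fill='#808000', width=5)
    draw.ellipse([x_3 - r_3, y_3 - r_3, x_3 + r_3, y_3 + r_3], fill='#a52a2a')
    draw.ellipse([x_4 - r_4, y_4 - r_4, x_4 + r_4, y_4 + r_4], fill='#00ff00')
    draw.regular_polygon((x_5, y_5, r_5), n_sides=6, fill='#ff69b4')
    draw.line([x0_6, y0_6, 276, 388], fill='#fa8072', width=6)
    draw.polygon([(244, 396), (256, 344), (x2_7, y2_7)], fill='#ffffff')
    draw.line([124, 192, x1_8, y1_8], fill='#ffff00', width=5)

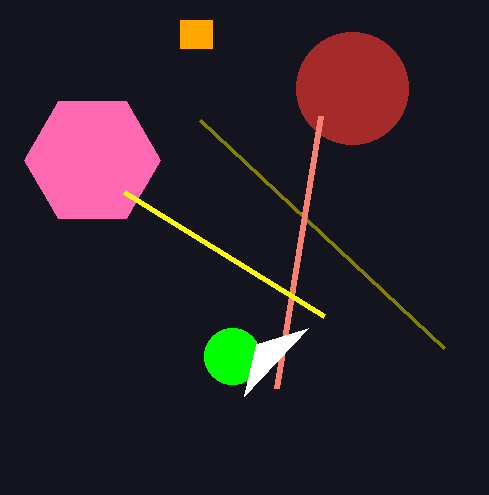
x0_1 = 180
y0_1 = 20
y1_1 = 48
x1_2 = 200
y1_2 = 120
x_3 = 352
y_3 = 88
r_3 = 56
x_4 = 232
y_4 = 356
r_4 = 28
x_5 = 92
y_5 = 160
r_5 = 68
x0_6 = 320
y0_6 = 116
x2_7 = 308
y2_7 = 328
x1_8 = 324
y1_8 = 316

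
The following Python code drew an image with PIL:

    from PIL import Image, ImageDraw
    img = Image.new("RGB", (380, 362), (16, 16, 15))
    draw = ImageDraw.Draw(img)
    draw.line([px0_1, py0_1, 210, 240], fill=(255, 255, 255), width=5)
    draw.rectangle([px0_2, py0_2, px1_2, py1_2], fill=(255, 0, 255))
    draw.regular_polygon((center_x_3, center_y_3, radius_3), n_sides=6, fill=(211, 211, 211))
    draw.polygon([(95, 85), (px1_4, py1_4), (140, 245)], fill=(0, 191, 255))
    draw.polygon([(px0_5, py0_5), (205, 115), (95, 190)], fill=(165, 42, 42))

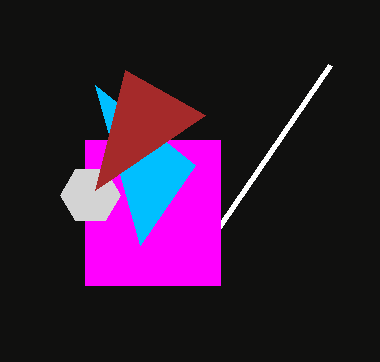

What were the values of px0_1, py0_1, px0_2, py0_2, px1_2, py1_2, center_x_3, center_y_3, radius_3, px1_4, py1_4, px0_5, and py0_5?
px0_1 = 330; py0_1 = 65; px0_2 = 85; py0_2 = 140; px1_2 = 220; py1_2 = 285; center_x_3 = 90; center_y_3 = 195; radius_3 = 30; px1_4 = 195; py1_4 = 165; px0_5 = 125; py0_5 = 70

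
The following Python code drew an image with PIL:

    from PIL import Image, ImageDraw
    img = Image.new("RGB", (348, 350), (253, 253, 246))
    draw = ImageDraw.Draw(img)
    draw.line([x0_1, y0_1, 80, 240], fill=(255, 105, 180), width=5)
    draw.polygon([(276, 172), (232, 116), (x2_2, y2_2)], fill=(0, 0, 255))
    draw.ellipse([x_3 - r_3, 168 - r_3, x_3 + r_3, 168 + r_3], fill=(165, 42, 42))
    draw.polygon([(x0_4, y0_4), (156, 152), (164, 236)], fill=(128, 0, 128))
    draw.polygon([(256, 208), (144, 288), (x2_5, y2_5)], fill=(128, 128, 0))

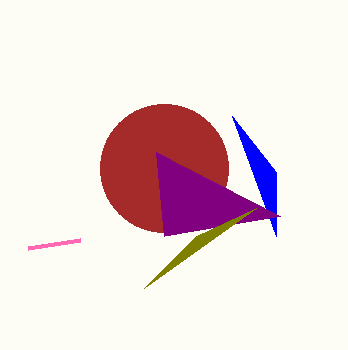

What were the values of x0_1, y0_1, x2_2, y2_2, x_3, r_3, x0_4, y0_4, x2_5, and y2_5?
x0_1 = 28, y0_1 = 248, x2_2 = 276, y2_2 = 236, x_3 = 164, r_3 = 64, x0_4 = 280, y0_4 = 216, x2_5 = 196, y2_5 = 236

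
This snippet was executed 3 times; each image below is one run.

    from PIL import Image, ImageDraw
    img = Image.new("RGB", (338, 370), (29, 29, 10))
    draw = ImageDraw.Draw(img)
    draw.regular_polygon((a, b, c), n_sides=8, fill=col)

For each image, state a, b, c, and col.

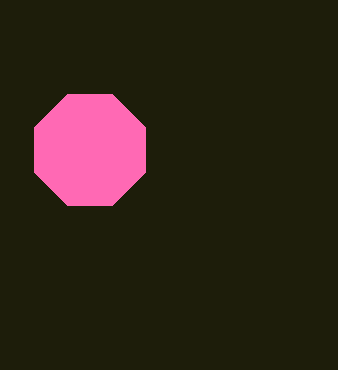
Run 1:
a = 90; b = 150; c = 60; col = 'hotpink'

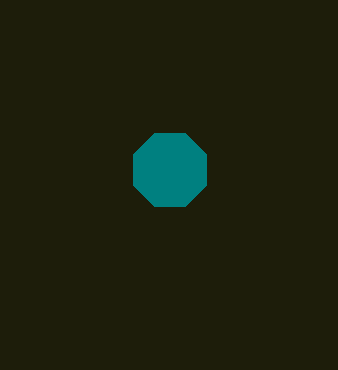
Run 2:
a = 170; b = 170; c = 40; col = 'teal'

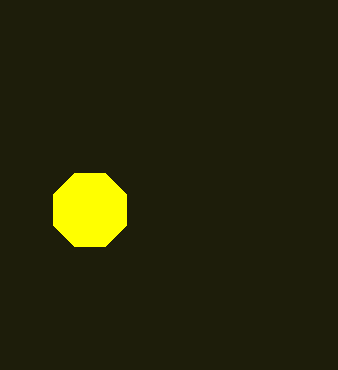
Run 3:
a = 90, b = 210, c = 40, col = 'yellow'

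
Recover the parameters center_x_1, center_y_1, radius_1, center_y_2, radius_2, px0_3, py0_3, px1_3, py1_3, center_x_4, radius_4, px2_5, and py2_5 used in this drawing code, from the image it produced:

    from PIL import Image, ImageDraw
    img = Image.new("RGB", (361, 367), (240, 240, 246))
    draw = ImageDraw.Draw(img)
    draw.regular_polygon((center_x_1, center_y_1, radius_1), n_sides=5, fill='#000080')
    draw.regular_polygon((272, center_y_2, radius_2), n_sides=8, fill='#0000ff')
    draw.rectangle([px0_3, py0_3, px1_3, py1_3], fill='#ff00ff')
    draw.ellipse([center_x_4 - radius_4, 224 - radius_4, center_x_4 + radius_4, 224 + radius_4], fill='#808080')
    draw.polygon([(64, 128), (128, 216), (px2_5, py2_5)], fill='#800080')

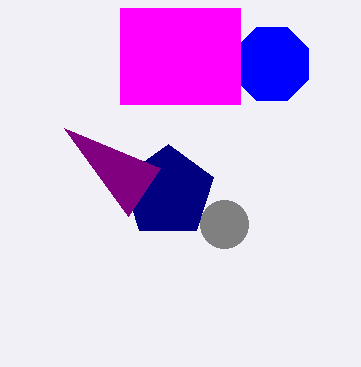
center_x_1 = 168
center_y_1 = 192
radius_1 = 48
center_y_2 = 64
radius_2 = 40
px0_3 = 120
py0_3 = 8
px1_3 = 240
py1_3 = 104
center_x_4 = 224
radius_4 = 24
px2_5 = 160
py2_5 = 168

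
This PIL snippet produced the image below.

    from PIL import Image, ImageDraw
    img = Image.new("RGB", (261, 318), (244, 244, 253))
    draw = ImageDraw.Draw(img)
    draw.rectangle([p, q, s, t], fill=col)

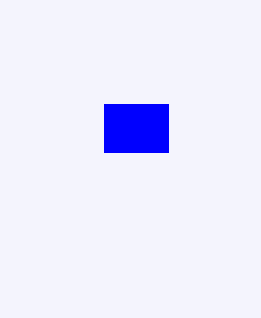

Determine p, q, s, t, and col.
p = 104
q = 104
s = 168
t = 152
col = 'blue'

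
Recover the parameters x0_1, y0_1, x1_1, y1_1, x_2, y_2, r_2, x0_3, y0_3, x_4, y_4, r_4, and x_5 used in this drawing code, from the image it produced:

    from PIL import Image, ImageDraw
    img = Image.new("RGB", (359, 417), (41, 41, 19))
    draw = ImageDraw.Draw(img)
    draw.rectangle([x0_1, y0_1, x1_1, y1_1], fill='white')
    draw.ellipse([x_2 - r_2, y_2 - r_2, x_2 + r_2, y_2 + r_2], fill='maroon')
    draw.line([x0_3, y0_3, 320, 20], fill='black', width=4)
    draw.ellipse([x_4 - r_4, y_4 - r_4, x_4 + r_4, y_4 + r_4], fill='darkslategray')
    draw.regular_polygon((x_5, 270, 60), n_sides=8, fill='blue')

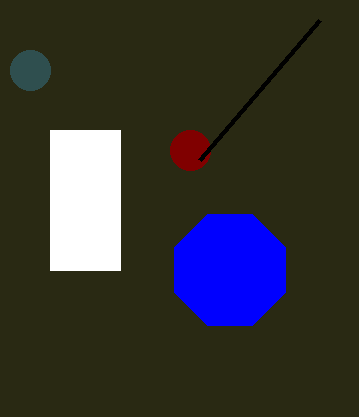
x0_1 = 50
y0_1 = 130
x1_1 = 120
y1_1 = 270
x_2 = 190
y_2 = 150
r_2 = 20
x0_3 = 200
y0_3 = 160
x_4 = 30
y_4 = 70
r_4 = 20
x_5 = 230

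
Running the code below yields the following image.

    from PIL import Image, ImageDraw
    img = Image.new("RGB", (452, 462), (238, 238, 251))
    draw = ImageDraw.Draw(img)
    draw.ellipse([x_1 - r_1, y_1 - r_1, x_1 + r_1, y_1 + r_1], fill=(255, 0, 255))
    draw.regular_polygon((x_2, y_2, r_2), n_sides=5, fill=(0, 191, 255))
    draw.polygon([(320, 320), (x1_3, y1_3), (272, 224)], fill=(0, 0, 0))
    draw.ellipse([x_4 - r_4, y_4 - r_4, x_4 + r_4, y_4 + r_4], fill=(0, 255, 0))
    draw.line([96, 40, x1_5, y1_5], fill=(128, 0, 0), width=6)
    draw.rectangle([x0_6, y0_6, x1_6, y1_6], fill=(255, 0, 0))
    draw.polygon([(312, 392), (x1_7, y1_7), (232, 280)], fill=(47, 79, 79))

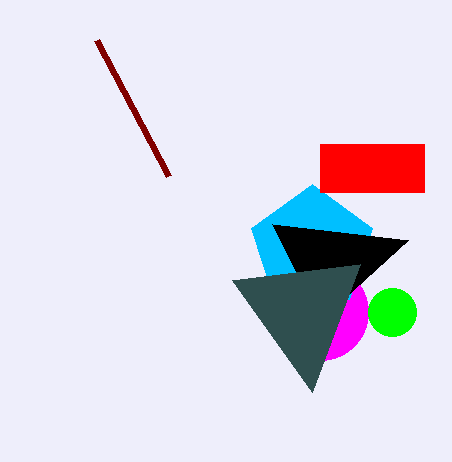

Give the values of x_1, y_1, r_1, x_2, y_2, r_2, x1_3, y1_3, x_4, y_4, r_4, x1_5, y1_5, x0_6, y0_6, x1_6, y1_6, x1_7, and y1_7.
x_1 = 320; y_1 = 312; r_1 = 48; x_2 = 312; y_2 = 248; r_2 = 64; x1_3 = 408; y1_3 = 240; x_4 = 392; y_4 = 312; r_4 = 24; x1_5 = 168; y1_5 = 176; x0_6 = 320; y0_6 = 144; x1_6 = 424; y1_6 = 192; x1_7 = 360; y1_7 = 264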